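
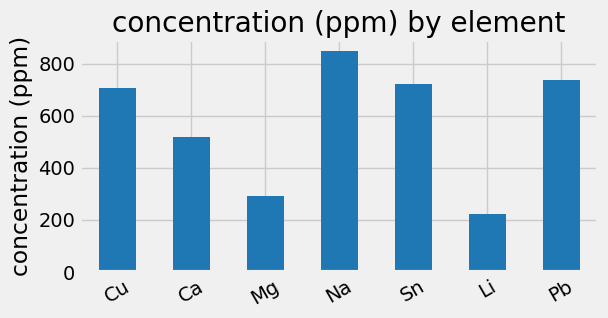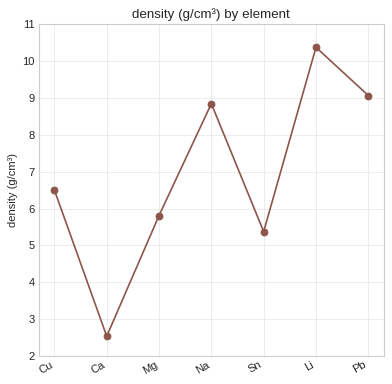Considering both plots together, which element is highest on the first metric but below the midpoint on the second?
Chart 2 median density (g/cm³) ≈ 7; below-median elements: Ca, Mg, Sn. Among those, Sn has the highest concentration (ppm) (≈ 700).

Sn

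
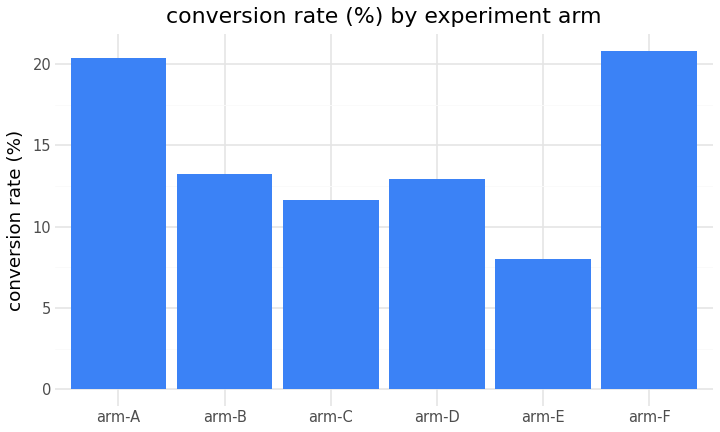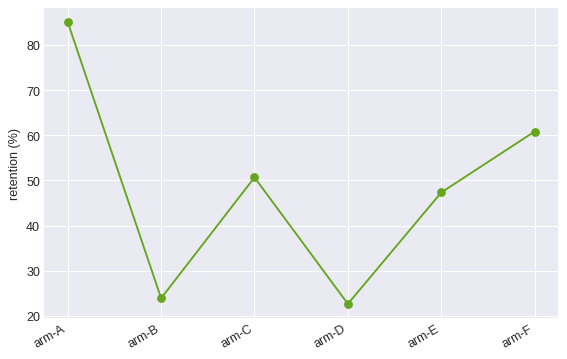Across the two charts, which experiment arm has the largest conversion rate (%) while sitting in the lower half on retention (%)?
arm-B

Chart 2 median retention (%) ≈ 50; below-median experiment arms: arm-B, arm-D, arm-E. Among those, arm-B has the highest conversion rate (%) (≈ 14).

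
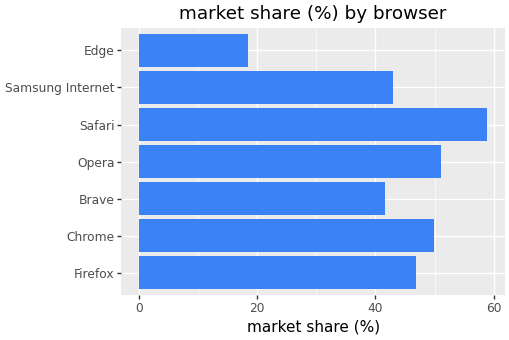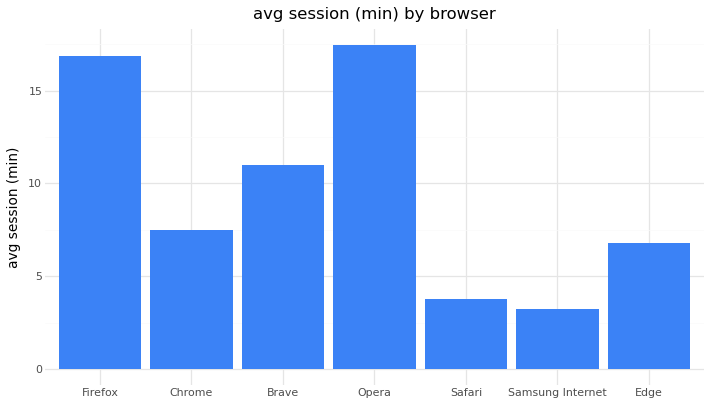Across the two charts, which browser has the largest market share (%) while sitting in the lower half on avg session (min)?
Safari

Chart 2 median avg session (min) ≈ 8; below-median browsers: Safari, Samsung Internet, Edge. Among those, Safari has the highest market share (%) (≈ 60).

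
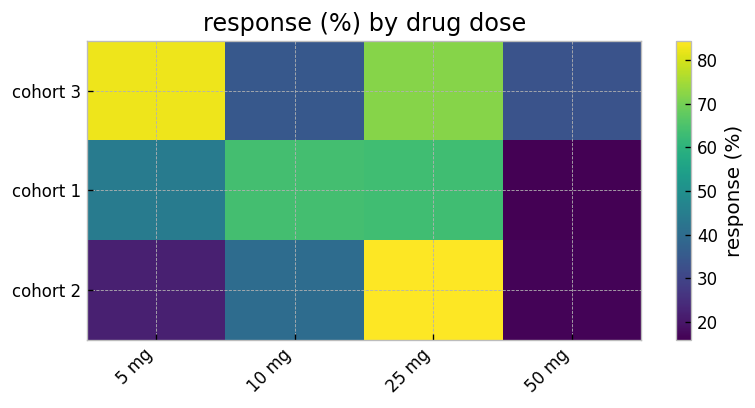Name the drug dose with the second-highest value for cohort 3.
25 mg

Top 3 for cohort 3: 5 mg ≈ 80, 25 mg ≈ 70, 10 mg ≈ 30.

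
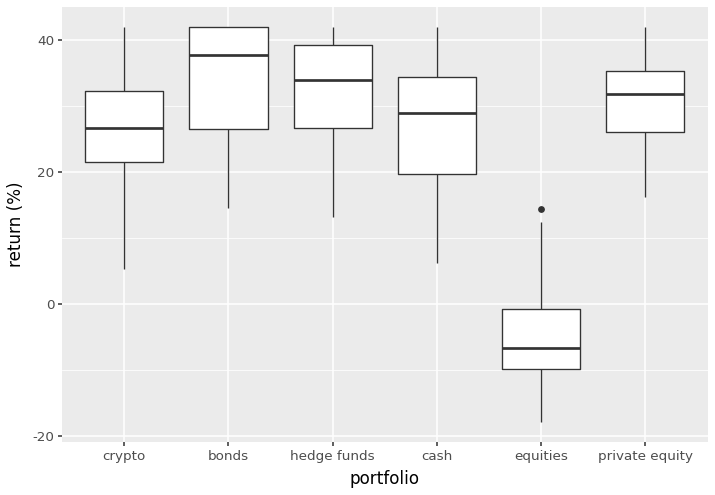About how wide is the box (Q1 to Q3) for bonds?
Q3 ≈ 40, Q1 ≈ 25; IQR ≈ 15.

≈ 15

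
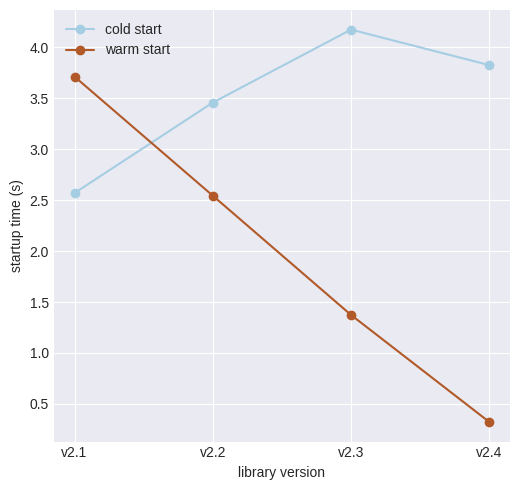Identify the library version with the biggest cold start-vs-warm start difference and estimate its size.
v2.4, ≈ 3.5 s

v2.4: cold start ≈ 4.0, warm start ≈ 0.5 → gap ≈ 3.5. Next-largest (v2.3) is only ≈ 2.5.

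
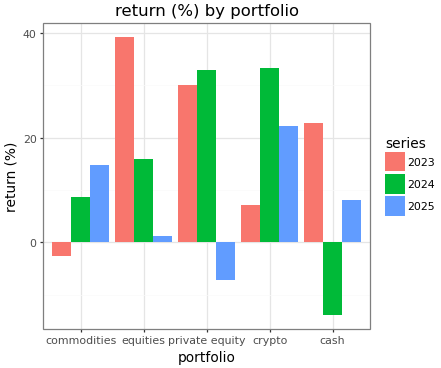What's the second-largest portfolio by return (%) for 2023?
Top 3 for 2023: equities ≈ 40, private equity ≈ 30, cash ≈ 25.

private equity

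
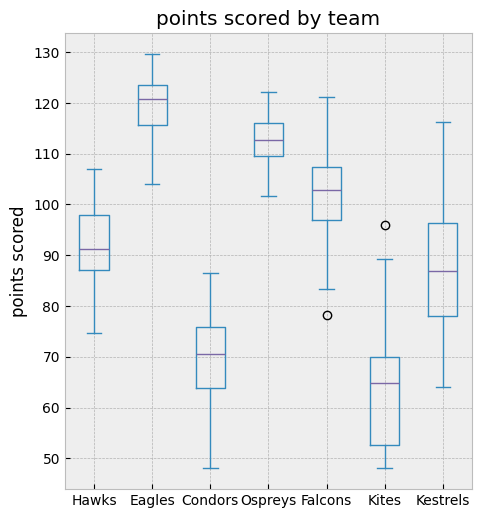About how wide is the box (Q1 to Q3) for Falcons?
Q3 ≈ 105, Q1 ≈ 95; IQR ≈ 10.

≈ 10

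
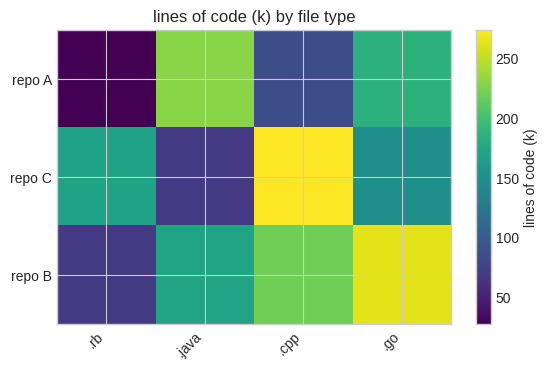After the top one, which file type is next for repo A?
.go

Top 3 for repo A: .java ≈ 225, .go ≈ 175, .cpp ≈ 75.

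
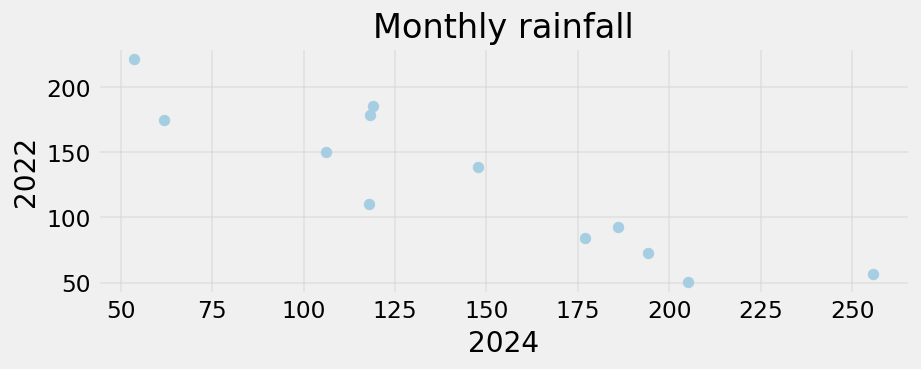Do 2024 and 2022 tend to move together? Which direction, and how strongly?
Points are negatively correlated; strong (|r| ≈ 0.9).

negative, strong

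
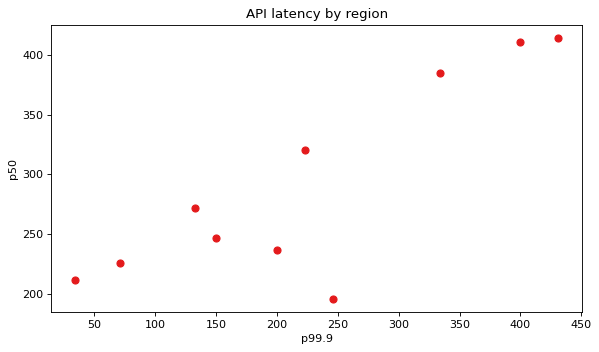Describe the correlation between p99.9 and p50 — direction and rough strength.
positive, strong

Points are positively correlated; strong (|r| ≈ 0.9).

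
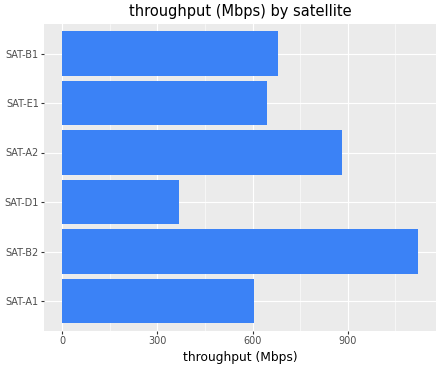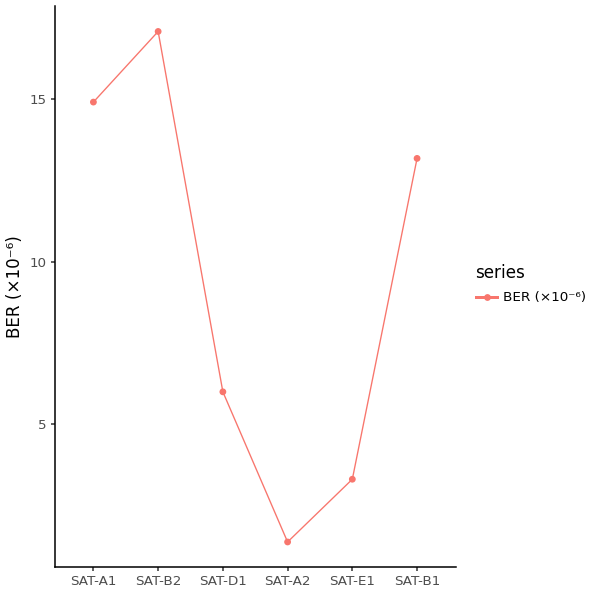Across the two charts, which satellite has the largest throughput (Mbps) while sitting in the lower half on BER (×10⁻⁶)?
Chart 2 median BER (×10⁻⁶) ≈ 10; below-median satellites: SAT-D1, SAT-A2, SAT-E1. Among those, SAT-A2 has the highest throughput (Mbps) (≈ 800).

SAT-A2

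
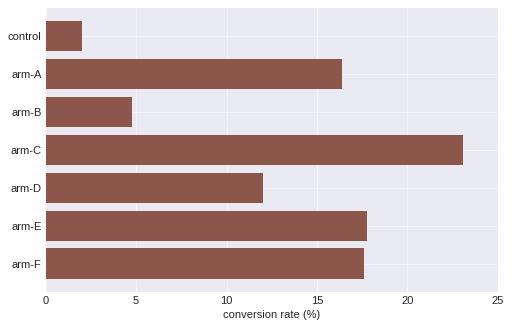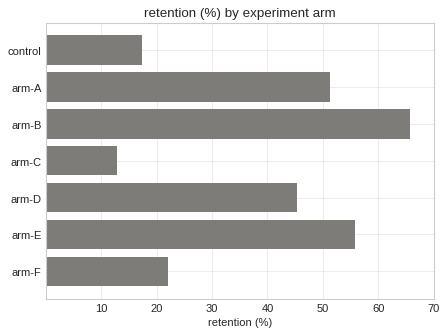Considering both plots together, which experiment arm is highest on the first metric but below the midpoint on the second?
arm-C

Chart 2 median retention (%) ≈ 50; below-median experiment arms: control, arm-C, arm-F. Among those, arm-C has the highest conversion rate (%) (≈ 25).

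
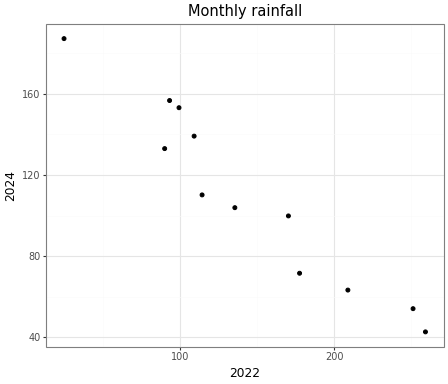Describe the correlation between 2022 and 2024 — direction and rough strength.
negative, strong

Points are negatively correlated; strong (|r| ≈ 1.0).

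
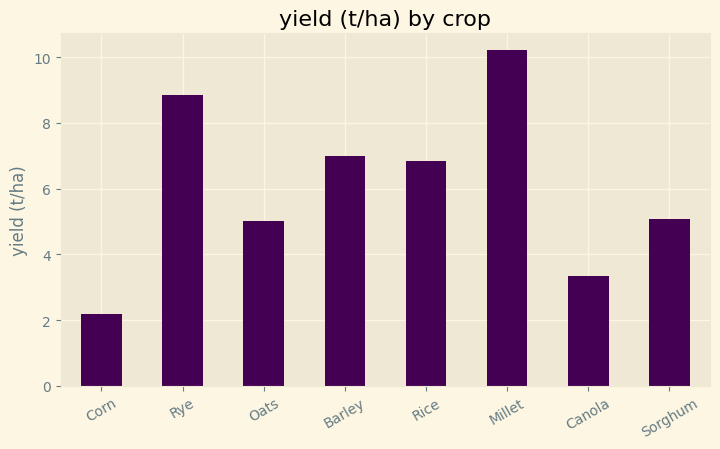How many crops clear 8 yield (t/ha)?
2

Above 8: Rye, Millet.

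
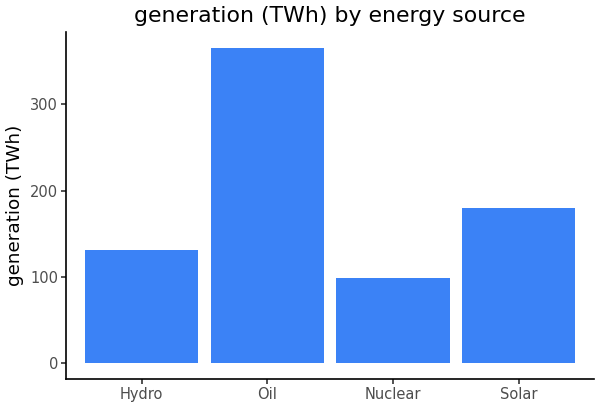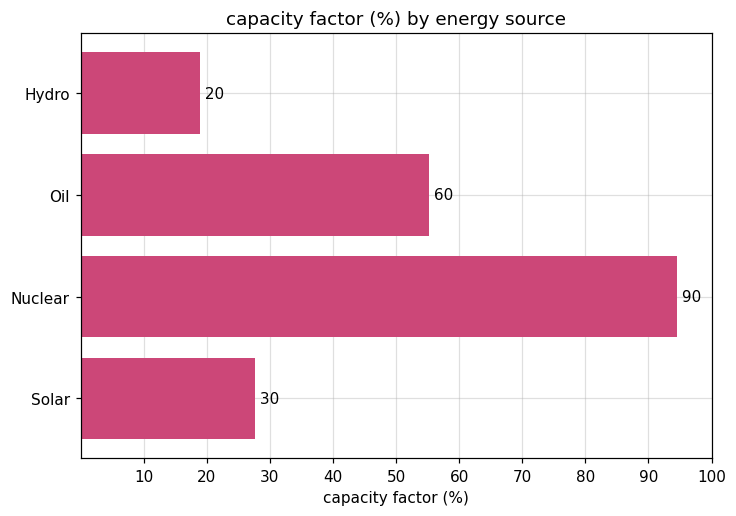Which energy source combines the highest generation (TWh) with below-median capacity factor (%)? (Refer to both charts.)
Solar

Chart 2 median capacity factor (%) ≈ 40; below-median energy sources: Hydro, Solar. Among those, Solar has the highest generation (TWh) (≈ 200).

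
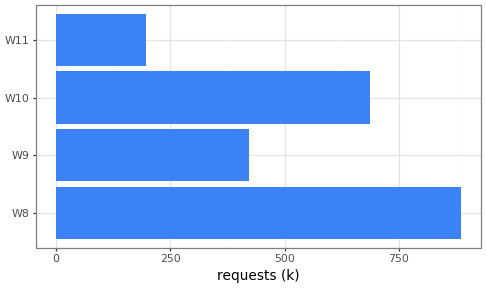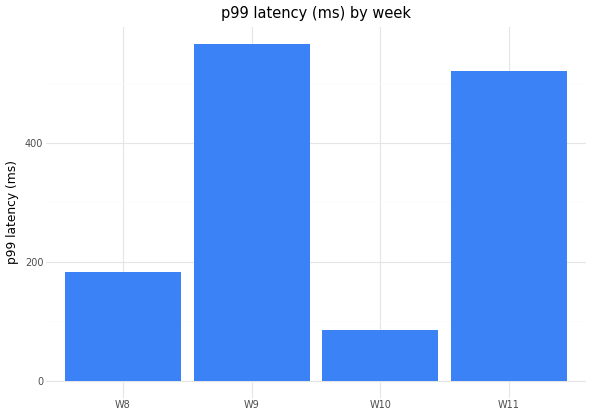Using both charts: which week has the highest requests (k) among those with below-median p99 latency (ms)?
Chart 2 median p99 latency (ms) ≈ 400; below-median weeks: W8, W10. Among those, W8 has the highest requests (k) (≈ 900).

W8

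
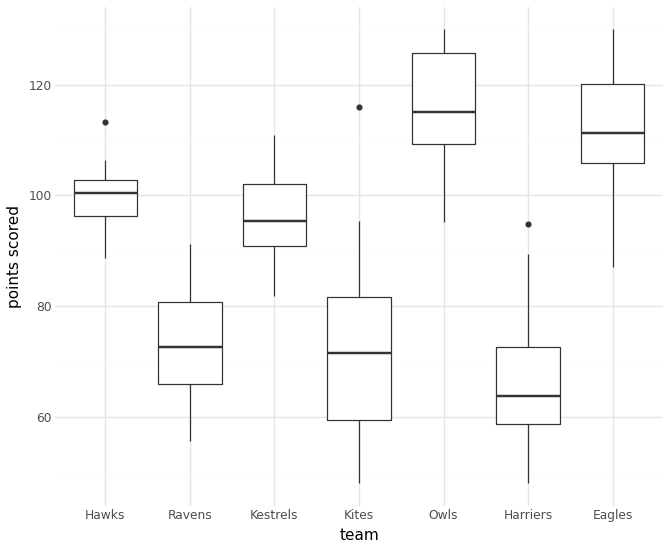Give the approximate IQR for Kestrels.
≈ 10

Q3 ≈ 100, Q1 ≈ 90; IQR ≈ 10.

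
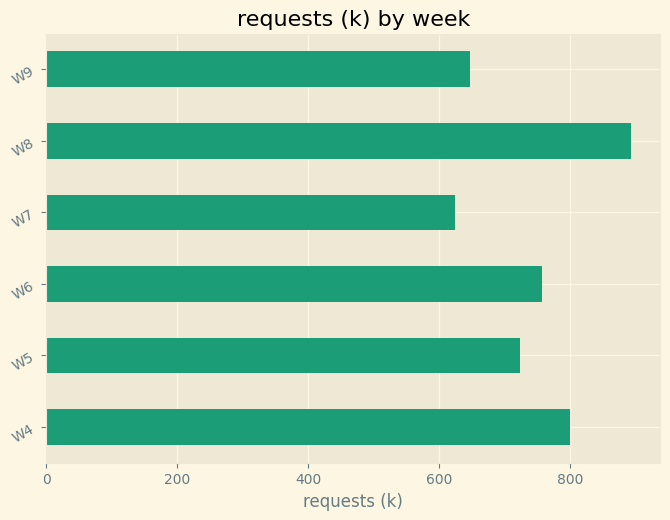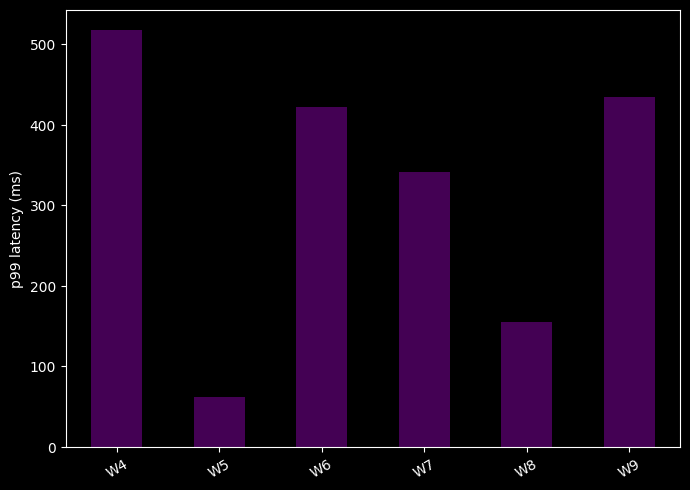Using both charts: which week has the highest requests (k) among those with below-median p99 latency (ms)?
Chart 2 median p99 latency (ms) ≈ 400; below-median weeks: W5, W7, W8. Among those, W8 has the highest requests (k) (≈ 900).

W8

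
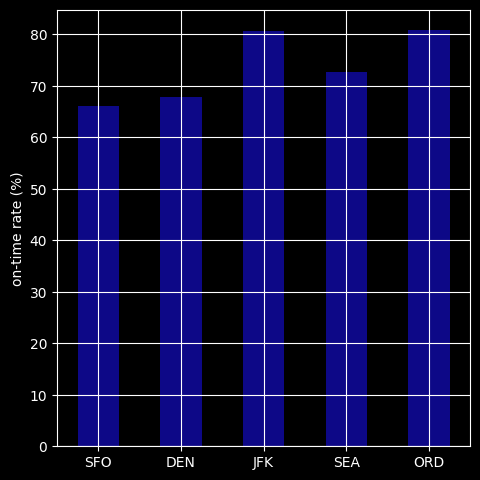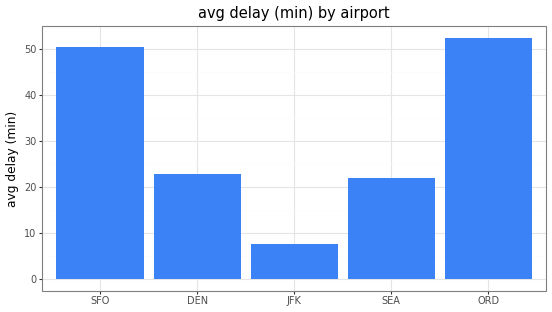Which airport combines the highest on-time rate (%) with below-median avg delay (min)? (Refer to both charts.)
Chart 2 median avg delay (min) ≈ 25; below-median airports: JFK, SEA. Among those, JFK has the highest on-time rate (%) (≈ 80).

JFK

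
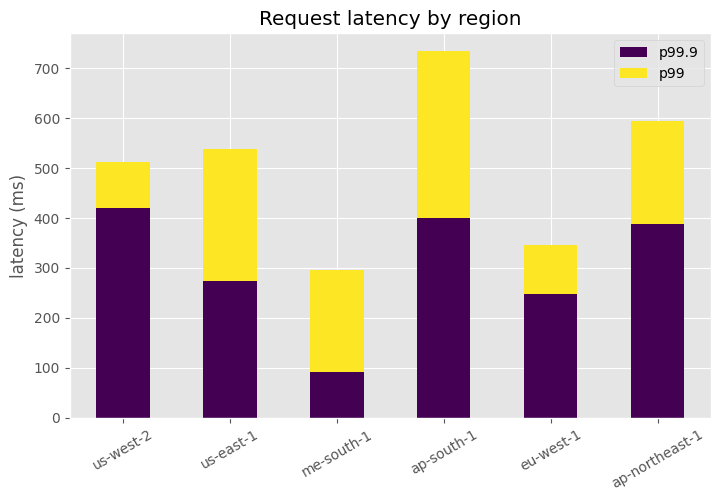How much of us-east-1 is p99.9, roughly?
≈ 300

p99.9 top ≈ 300, bottom ≈ 0; segment ≈ 300.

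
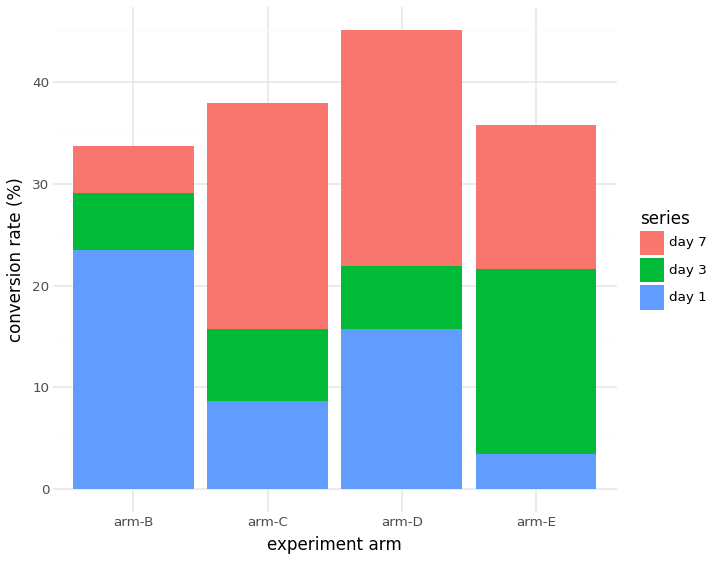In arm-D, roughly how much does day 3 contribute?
≈ 5

day 3 top ≈ 20, bottom ≈ 15; segment ≈ 5.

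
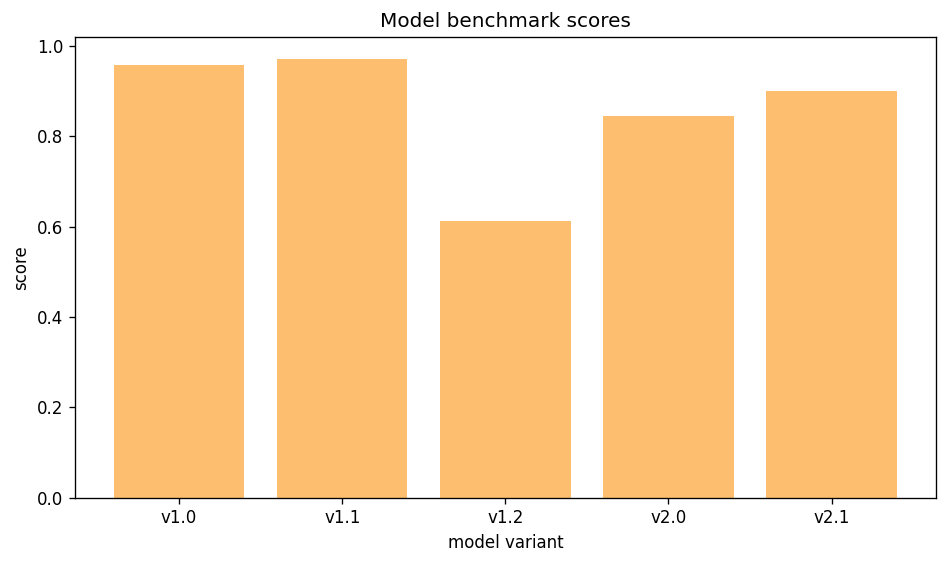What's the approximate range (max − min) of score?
Max v1.1 ≈ 1.0, min v1.2 ≈ 0.6; range ≈ 0.4.

≈ 0.4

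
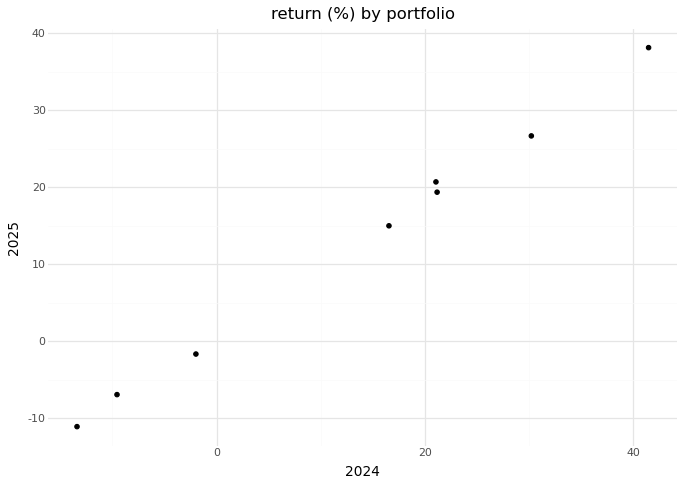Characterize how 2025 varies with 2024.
positive, strong

Points are positively correlated; strong (|r| ≈ 1.0).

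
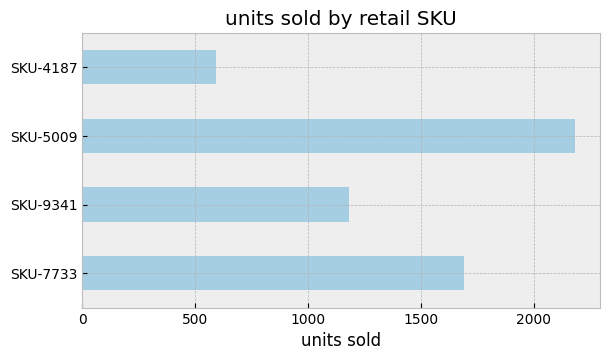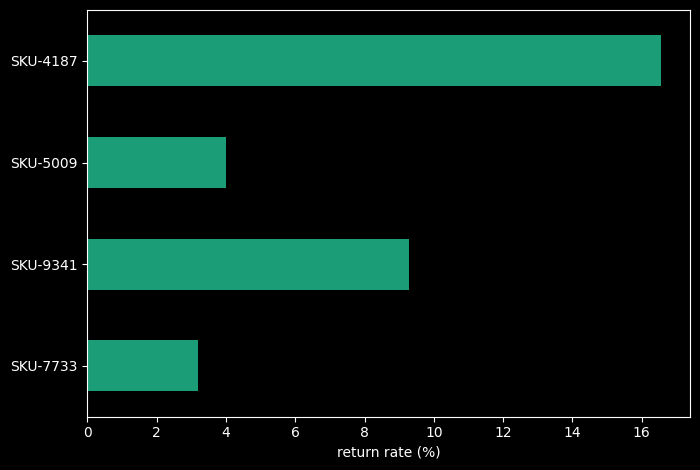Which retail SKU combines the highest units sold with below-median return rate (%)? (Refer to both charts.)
Chart 2 median return rate (%) ≈ 6; below-median retail SKUs: SKU-7733, SKU-5009. Among those, SKU-5009 has the highest units sold (≈ 2000).

SKU-5009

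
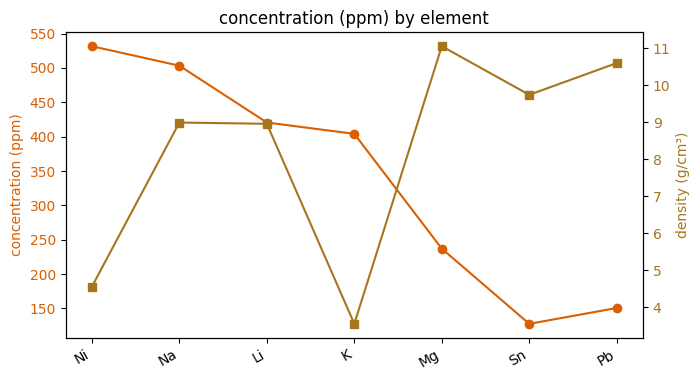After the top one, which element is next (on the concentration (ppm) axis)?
Top 3 (on the concentration (ppm) axis): Ni ≈ 550, Na ≈ 500, Li ≈ 400.

Na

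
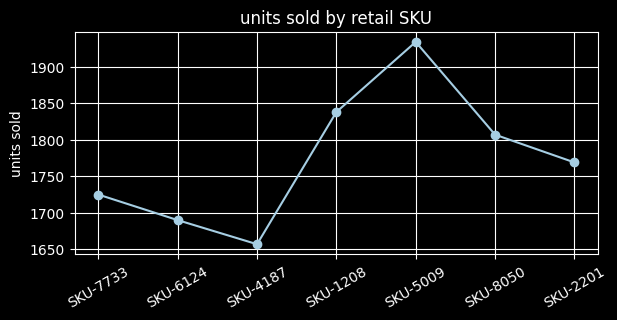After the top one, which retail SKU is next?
SKU-1208

Top 3: SKU-5009 ≈ 1925, SKU-1208 ≈ 1850, SKU-8050 ≈ 1800.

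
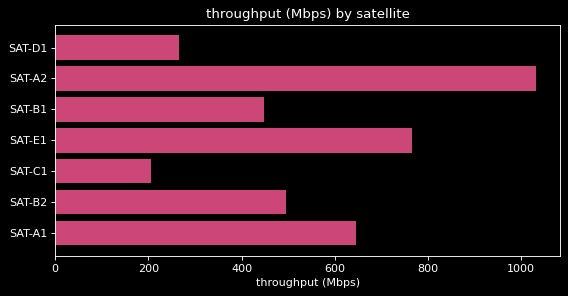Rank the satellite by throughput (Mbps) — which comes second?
SAT-E1

Top 3: SAT-A2 ≈ 1000, SAT-E1 ≈ 800, SAT-A1 ≈ 600.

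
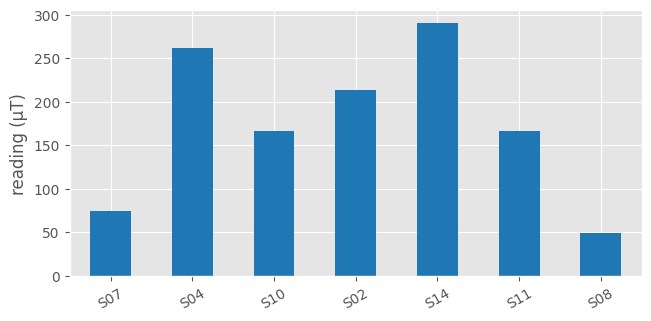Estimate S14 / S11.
≈ 1.71×

S14 ≈ 300, S11 ≈ 175; 300/175 ≈ 1.71.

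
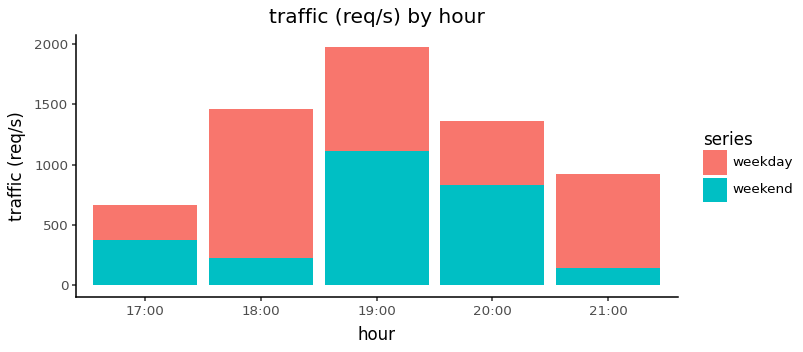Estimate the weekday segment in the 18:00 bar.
≈ 1200

weekday top ≈ 1400, bottom ≈ 200; segment ≈ 1200.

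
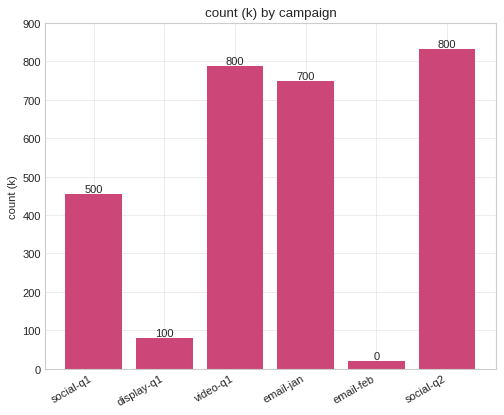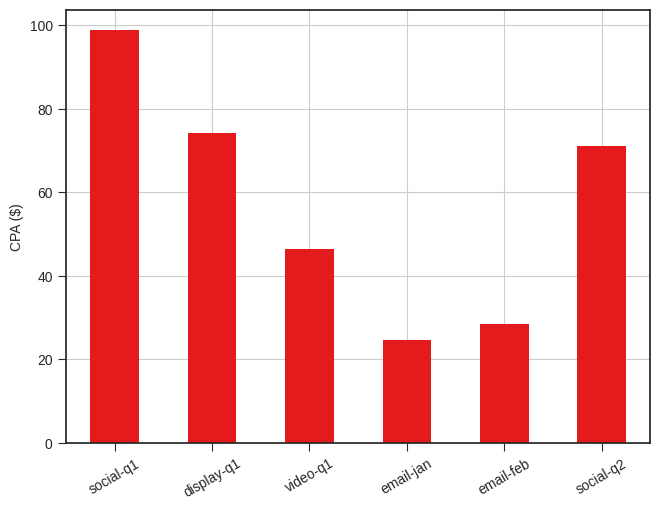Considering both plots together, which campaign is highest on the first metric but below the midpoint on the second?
video-q1

Chart 2 median CPA ($) ≈ 60; below-median campaigns: video-q1, email-jan, email-feb. Among those, video-q1 has the highest count (k) (≈ 800).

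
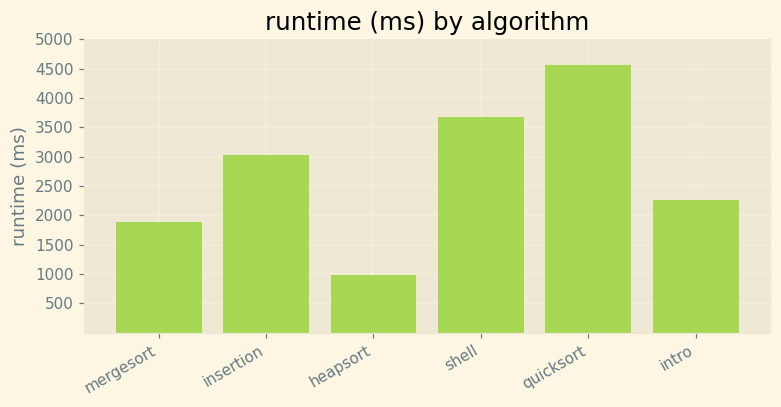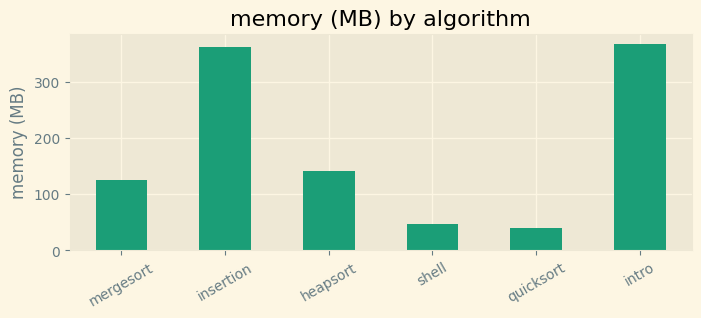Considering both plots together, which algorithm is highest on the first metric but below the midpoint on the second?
Chart 2 median memory (MB) ≈ 150; below-median algorithms: mergesort, shell, quicksort. Among those, quicksort has the highest runtime (ms) (≈ 4500).

quicksort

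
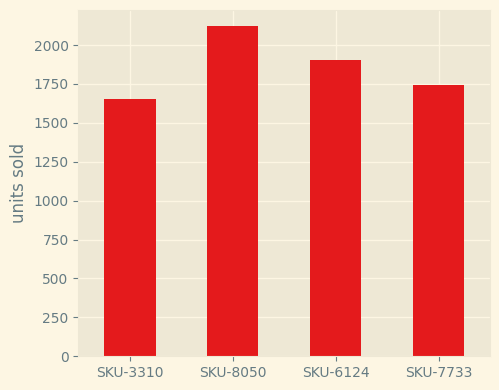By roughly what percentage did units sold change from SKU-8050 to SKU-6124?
SKU-8050 ≈ 2200, SKU-6124 ≈ 2000; (2000 − 2200) / 2200 ≈ -9.1%.

≈ -9.1%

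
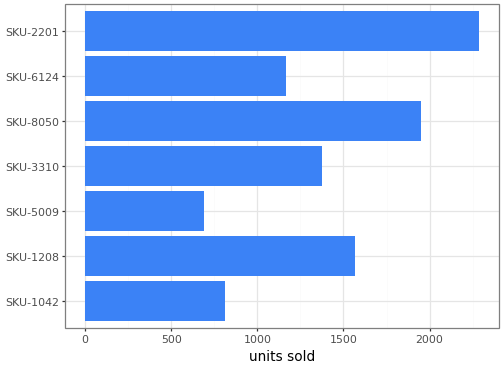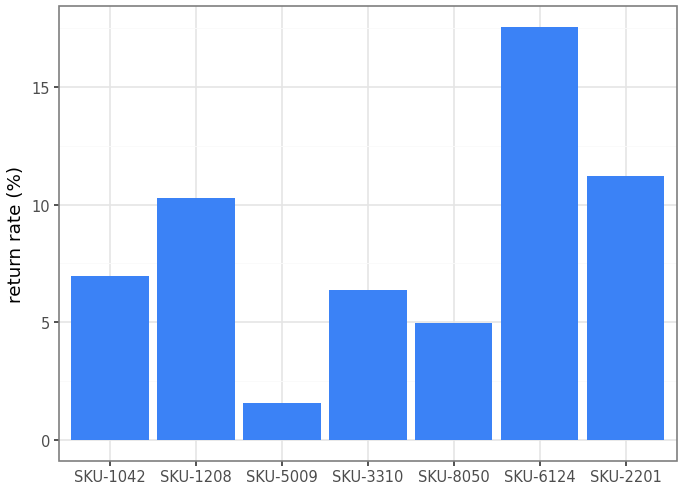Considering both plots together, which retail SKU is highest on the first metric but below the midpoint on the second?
Chart 2 median return rate (%) ≈ 6; below-median retail SKUs: SKU-5009, SKU-3310, SKU-8050. Among those, SKU-8050 has the highest units sold (≈ 2000).

SKU-8050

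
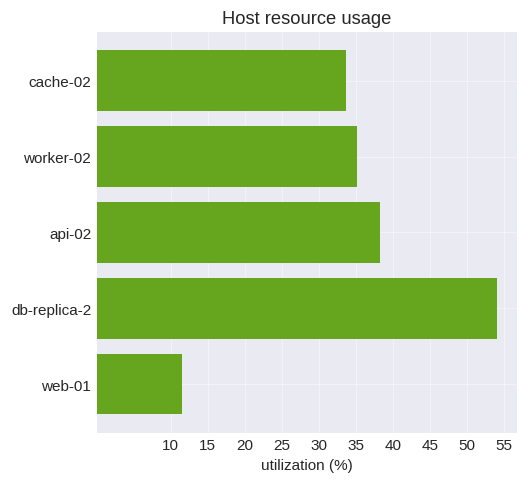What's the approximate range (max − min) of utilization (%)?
≈ 45

Max db-replica-2 ≈ 55, min web-01 ≈ 10; range ≈ 45.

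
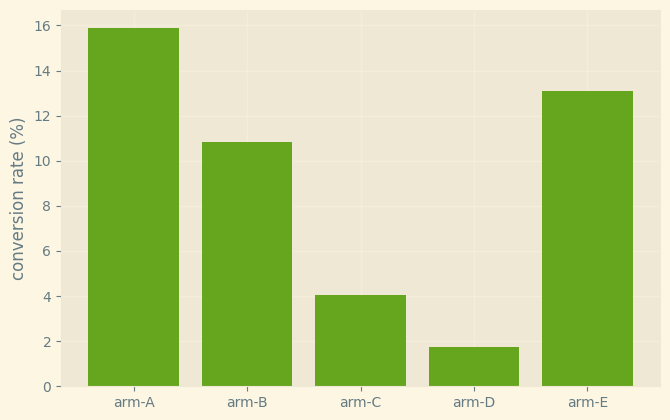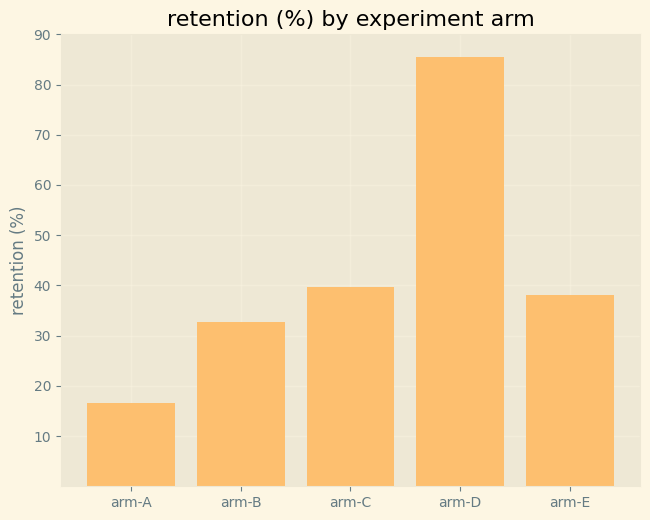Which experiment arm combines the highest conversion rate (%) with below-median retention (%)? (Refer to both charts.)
Chart 2 median retention (%) ≈ 40; below-median experiment arms: arm-A, arm-B. Among those, arm-A has the highest conversion rate (%) (≈ 16).

arm-A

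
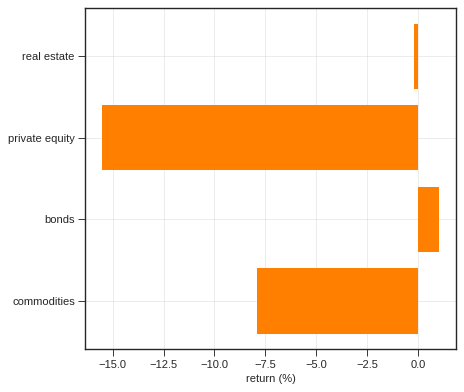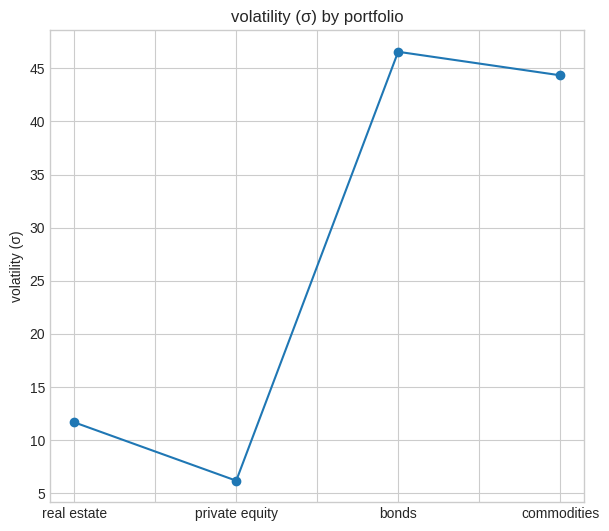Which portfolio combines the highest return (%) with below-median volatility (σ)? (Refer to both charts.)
real estate

Chart 2 median volatility (σ) ≈ 30; below-median portfolios: real estate, private equity. Among those, real estate has the highest return (%) (≈ -0.2).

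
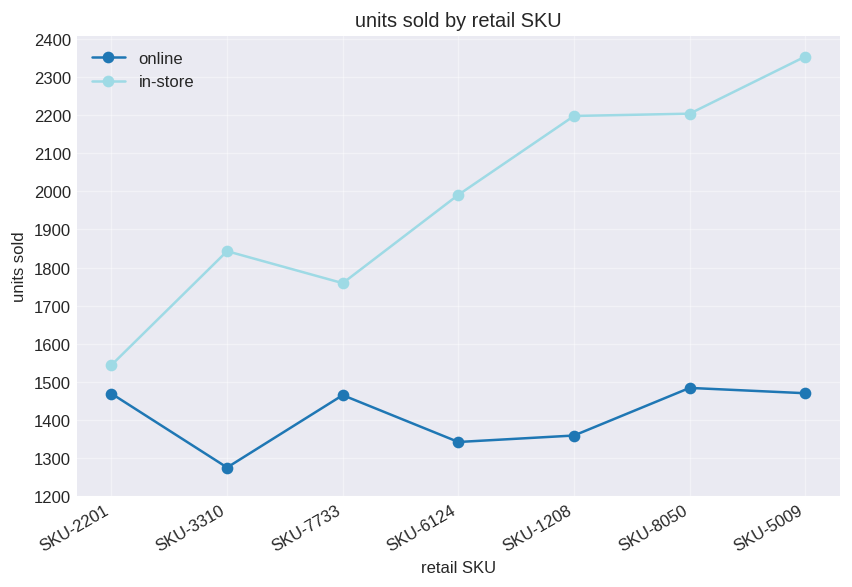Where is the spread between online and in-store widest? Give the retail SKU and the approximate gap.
SKU-5009, ≈ 900

SKU-5009: online ≈ 1500, in-store ≈ 2400 → gap ≈ 900. Next-largest (SKU-1208) is only ≈ 800.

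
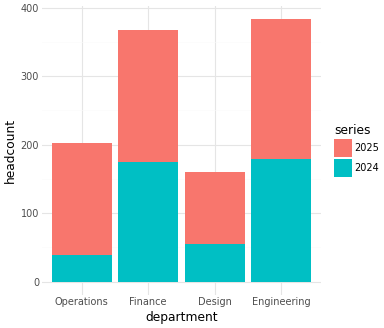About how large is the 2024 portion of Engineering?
2024 top ≈ 200, bottom ≈ 0; segment ≈ 200.

≈ 200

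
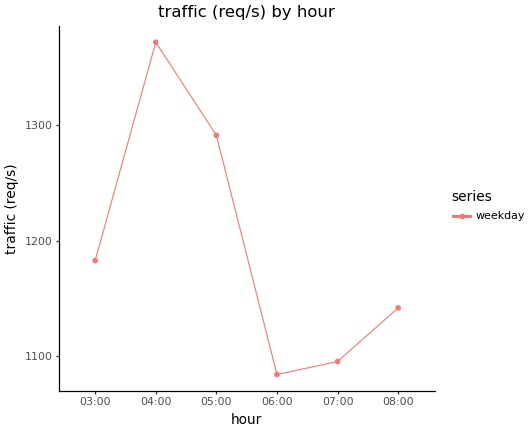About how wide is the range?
Max 04:00 ≈ 1375, min 06:00 ≈ 1075; range ≈ 300.

≈ 300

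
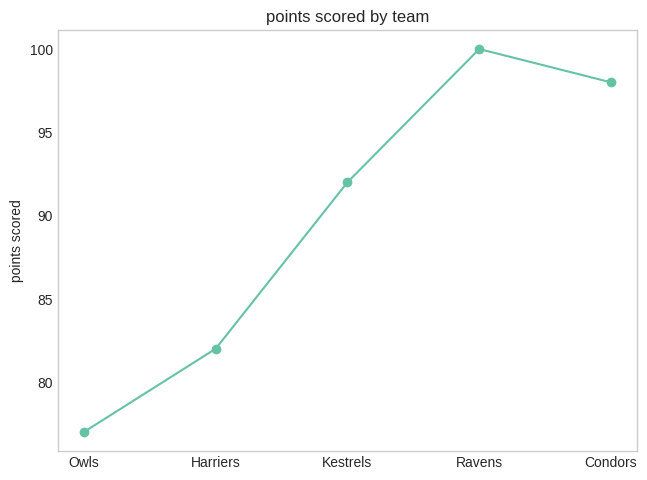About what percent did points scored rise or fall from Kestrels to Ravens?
Kestrels ≈ 92, Ravens ≈ 100; (100 − 92) / 92 ≈ +8.7%.

≈ +8.7%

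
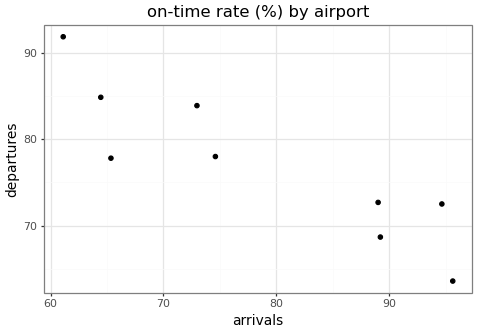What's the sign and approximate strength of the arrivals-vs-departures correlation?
negative, strong

Points are negatively correlated; strong (|r| ≈ 0.9).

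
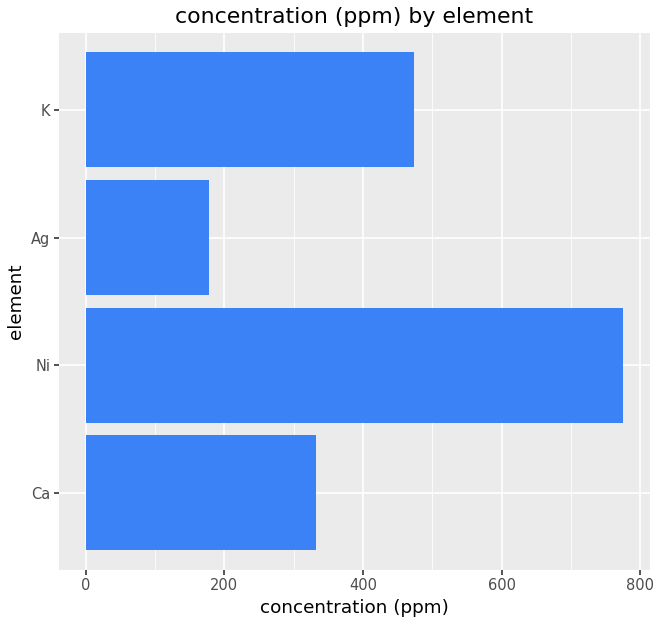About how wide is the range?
≈ 600

Max Ni ≈ 800, min Ag ≈ 200; range ≈ 600.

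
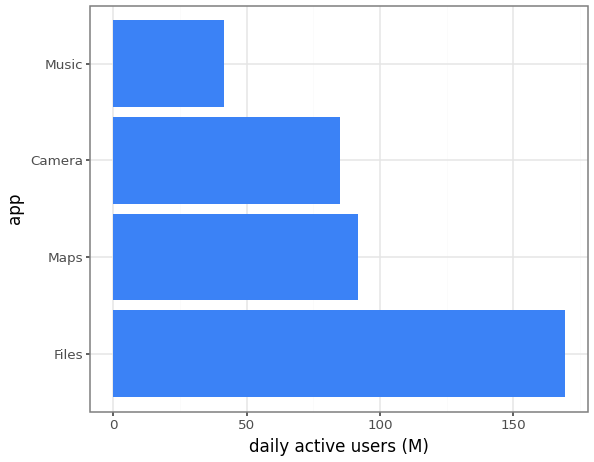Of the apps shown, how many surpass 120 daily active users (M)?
Above 120: Files.

1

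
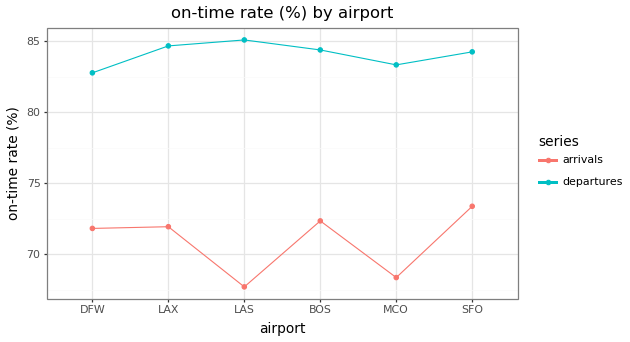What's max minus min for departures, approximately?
Max LAS ≈ 86, min DFW ≈ 82; range ≈ 4.

≈ 4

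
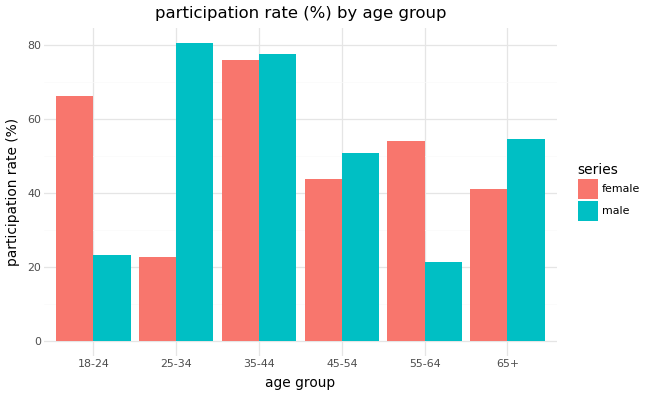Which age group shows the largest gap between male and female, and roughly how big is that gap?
25-34: male ≈ 80, female ≈ 20 → gap ≈ 60. Next-largest (18-24) is only ≈ 50.

25-34, ≈ 60 %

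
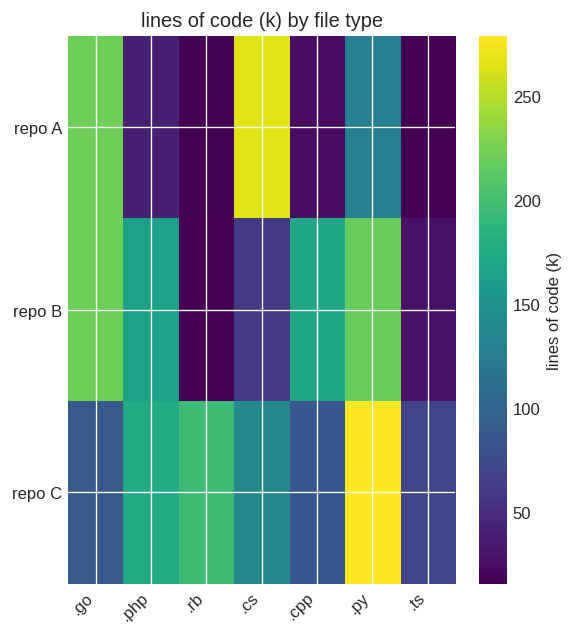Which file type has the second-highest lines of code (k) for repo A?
.go

Top 3 for repo A: .cs ≈ 275, .go ≈ 225, .py ≈ 125.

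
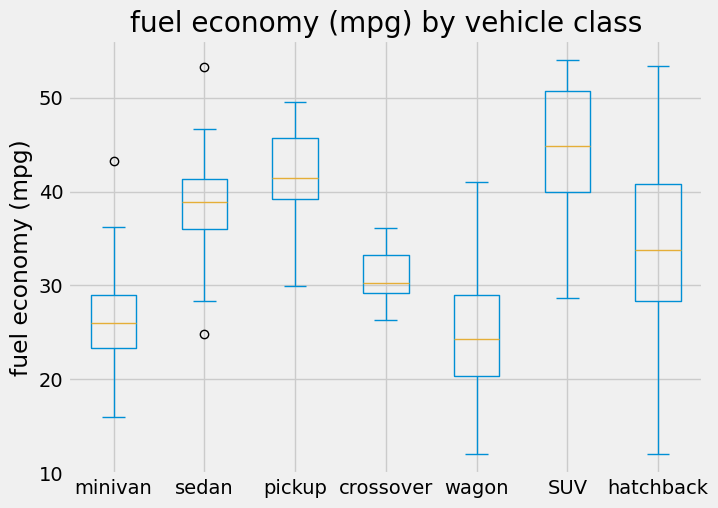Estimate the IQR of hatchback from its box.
≈ 12

Q3 ≈ 40, Q1 ≈ 28; IQR ≈ 12.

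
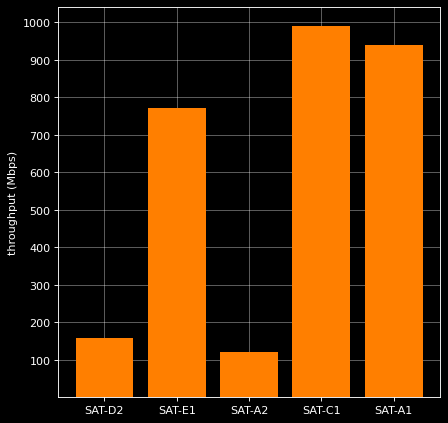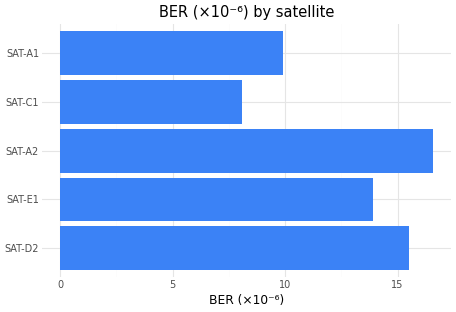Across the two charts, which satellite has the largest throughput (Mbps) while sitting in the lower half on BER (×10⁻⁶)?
SAT-C1

Chart 2 median BER (×10⁻⁶) ≈ 14; below-median satellites: SAT-C1, SAT-A1. Among those, SAT-C1 has the highest throughput (Mbps) (≈ 1000).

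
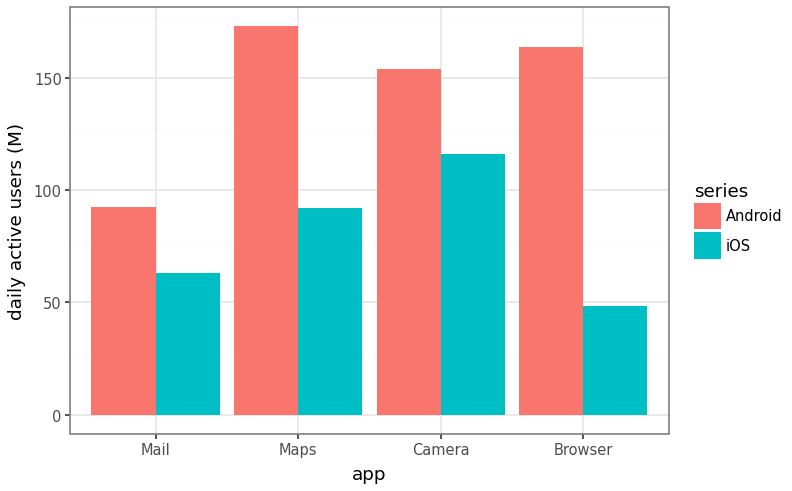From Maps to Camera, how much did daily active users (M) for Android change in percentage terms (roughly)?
≈ -11.1%

Maps ≈ 180, Camera ≈ 160; (160 − 180) / 180 ≈ -11.1%.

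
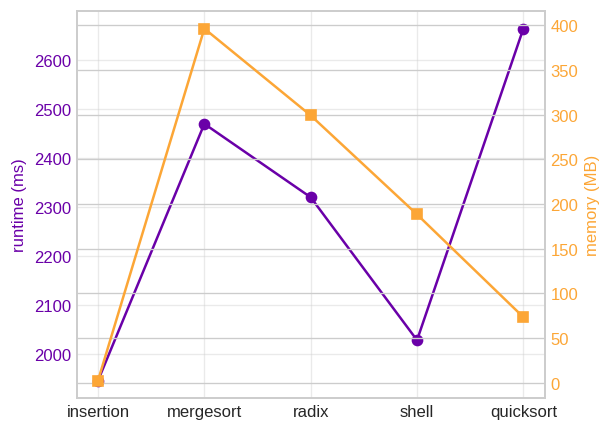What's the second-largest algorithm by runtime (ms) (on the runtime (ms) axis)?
mergesort

Top 3 (on the runtime (ms) axis): quicksort ≈ 2700, mergesort ≈ 2500, radix ≈ 2300.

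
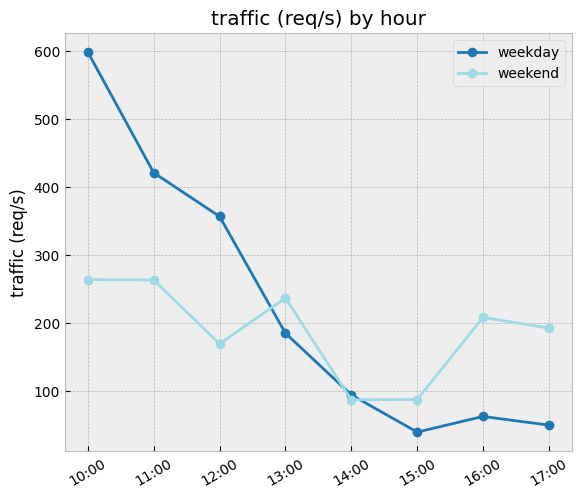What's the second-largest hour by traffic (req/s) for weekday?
11:00

Top 3 for weekday: 10:00 ≈ 600, 11:00 ≈ 400, 12:00 ≈ 350.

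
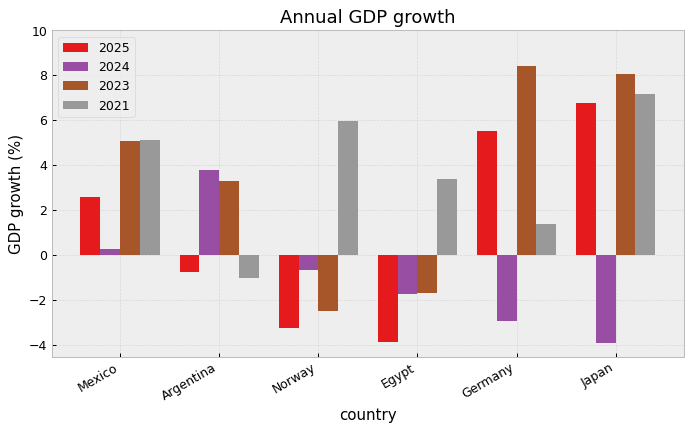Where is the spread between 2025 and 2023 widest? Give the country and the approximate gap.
Argentina: 2025 ≈ 0, 2023 ≈ 4 → gap ≈ 4. Next-largest (Germany) is only ≈ 2.

Argentina, ≈ 4 %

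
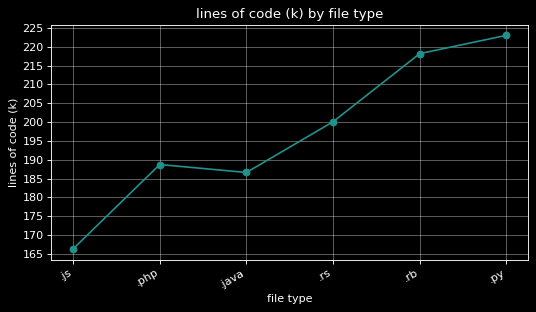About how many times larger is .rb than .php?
≈ 1.16×

.rb ≈ 220, .php ≈ 190; 220/190 ≈ 1.16.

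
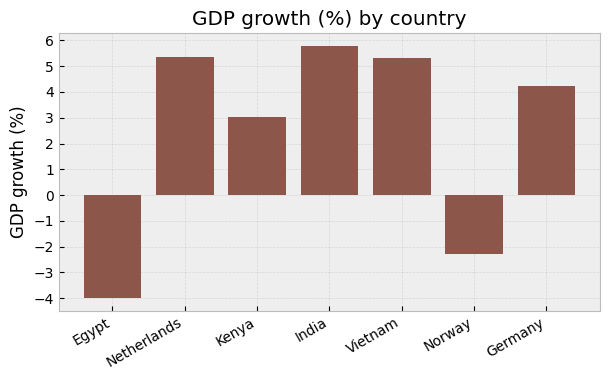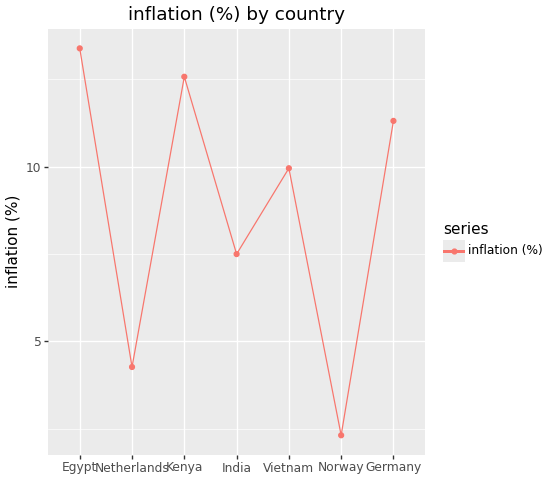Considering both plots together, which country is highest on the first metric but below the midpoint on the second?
Chart 2 median inflation (%) ≈ 10; below-median countries: Netherlands, India, Norway. Among those, India has the highest GDP growth (%) (≈ 6).

India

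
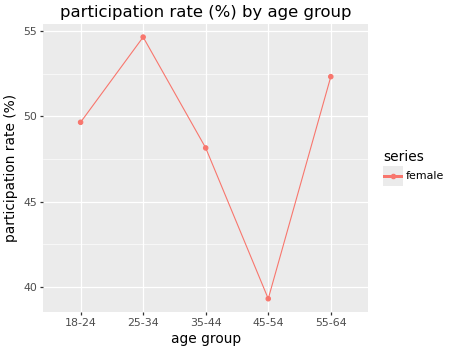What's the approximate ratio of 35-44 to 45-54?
35-44 ≈ 48, 45-54 ≈ 40; 48/40 ≈ 1.2.

≈ 1.2×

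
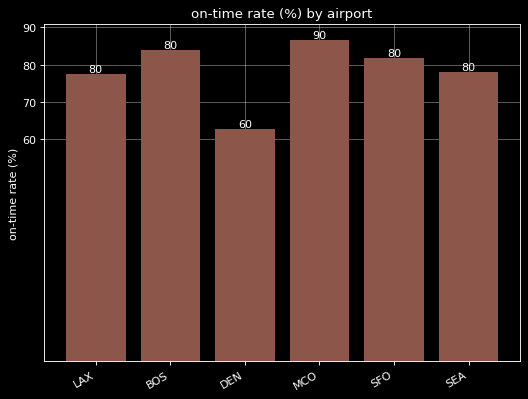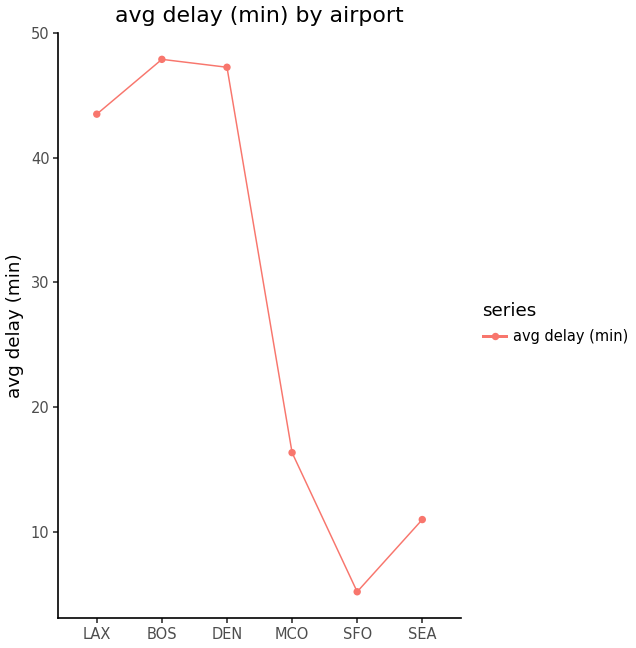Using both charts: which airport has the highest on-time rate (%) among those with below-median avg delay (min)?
Chart 2 median avg delay (min) ≈ 30; below-median airports: MCO, SFO, SEA. Among those, MCO has the highest on-time rate (%) (≈ 90).

MCO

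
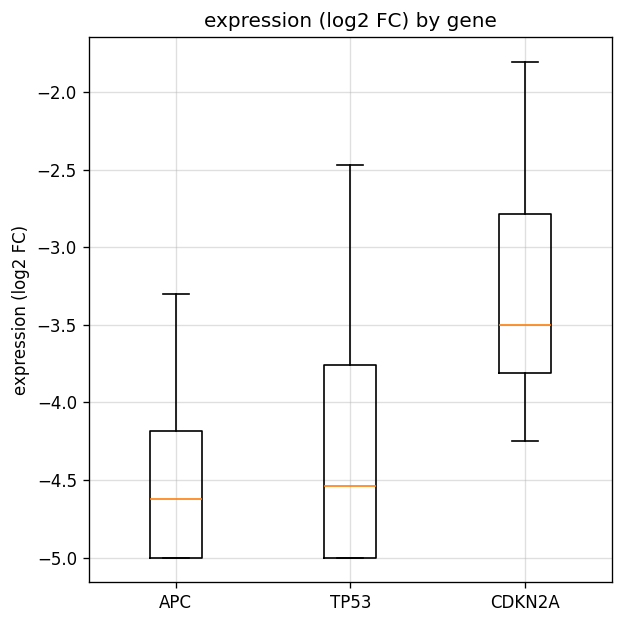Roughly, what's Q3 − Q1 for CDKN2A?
≈ 1.0

Q3 ≈ -2.8, Q1 ≈ -3.8; IQR ≈ 1.0.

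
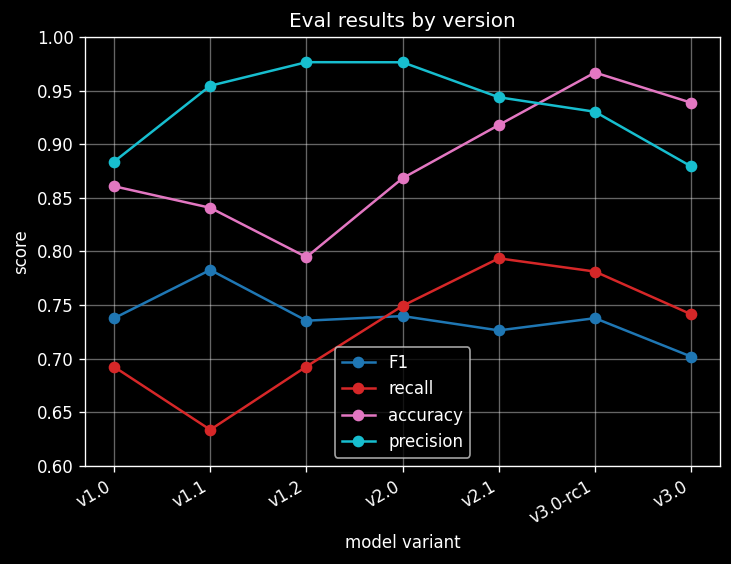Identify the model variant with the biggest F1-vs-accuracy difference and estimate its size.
v3.0: F1 ≈ 0.70, accuracy ≈ 0.95 → gap ≈ 0.25. Next-largest (v3.0-rc1) is only ≈ 0.20.

v3.0, ≈ 0.25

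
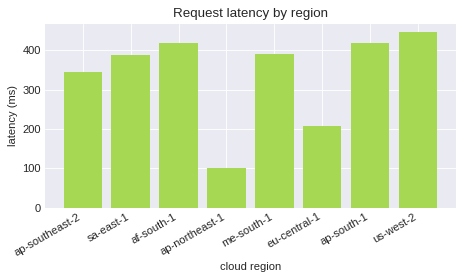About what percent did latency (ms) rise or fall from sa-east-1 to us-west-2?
≈ +12.5%

sa-east-1 ≈ 400, us-west-2 ≈ 450; (450 − 400) / 400 ≈ +12.5%.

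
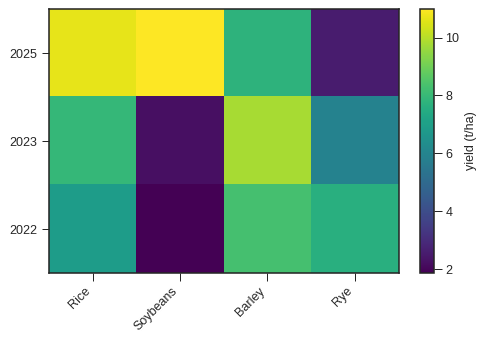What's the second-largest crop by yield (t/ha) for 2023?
Rice

Top 3 for 2023: Barley ≈ 10, Rice ≈ 8, Rye ≈ 6.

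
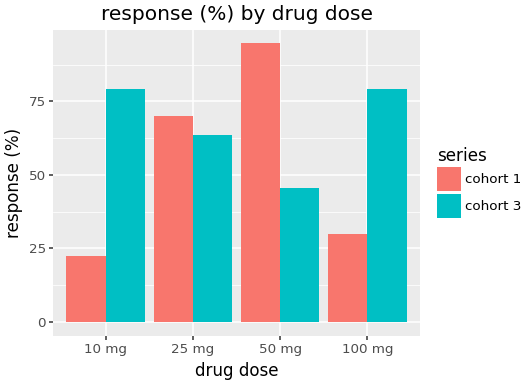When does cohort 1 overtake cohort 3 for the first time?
10 mg: cohort 1 ≈ 20 vs cohort 3 ≈ 80 (not yet); 25 mg: cohort 1 ≈ 70 vs cohort 3 ≈ 60 (first crossover).

25 mg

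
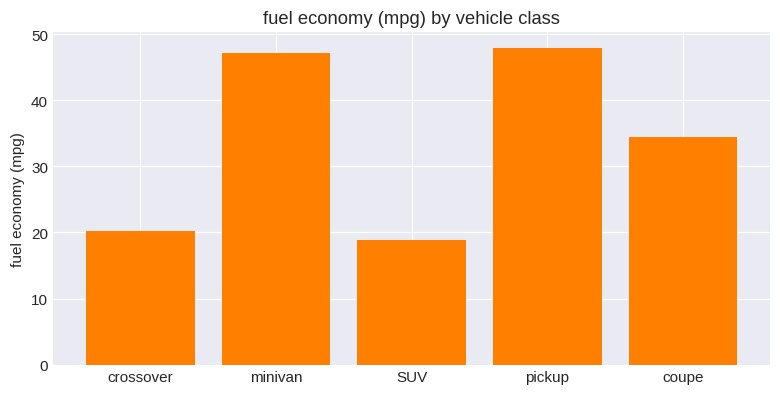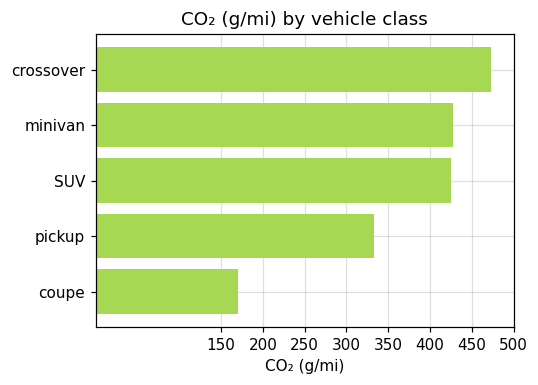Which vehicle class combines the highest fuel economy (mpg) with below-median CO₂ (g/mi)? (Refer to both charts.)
pickup

Chart 2 median CO₂ (g/mi) ≈ 400; below-median vehicle classes: pickup, coupe. Among those, pickup has the highest fuel economy (mpg) (≈ 50).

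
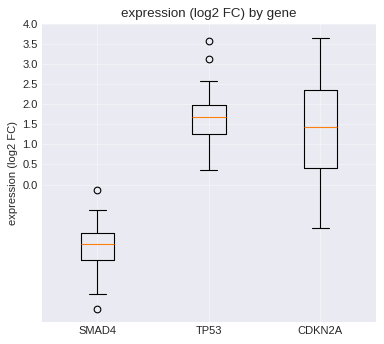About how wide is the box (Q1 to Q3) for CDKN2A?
Q3 ≈ 2.5, Q1 ≈ 0.5; IQR ≈ 2.0.

≈ 2.0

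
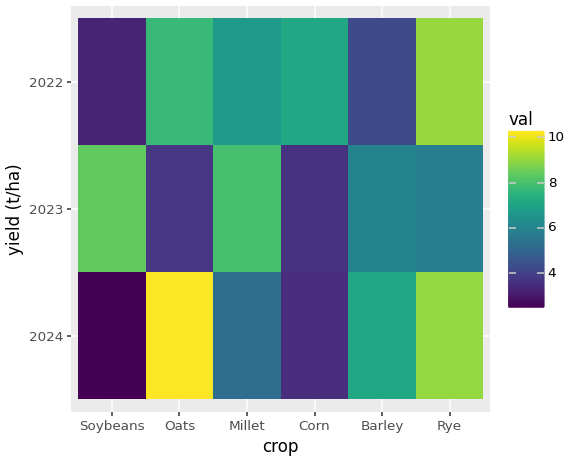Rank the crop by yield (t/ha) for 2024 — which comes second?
Top 3 for 2024: Oats ≈ 10, Rye ≈ 9, Barley ≈ 7.

Rye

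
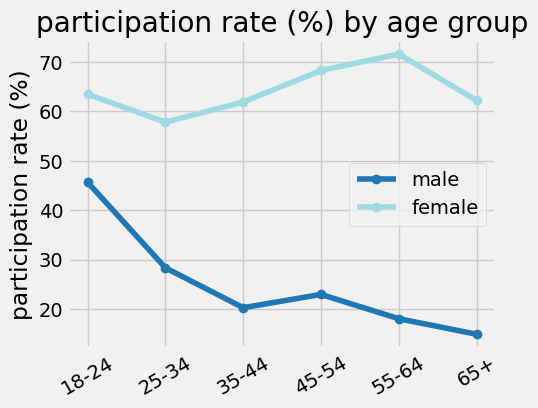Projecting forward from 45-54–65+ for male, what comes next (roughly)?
Last three: 25, 20, 15 → slope ≈ -5/step → next ≈ 10.

≈ 10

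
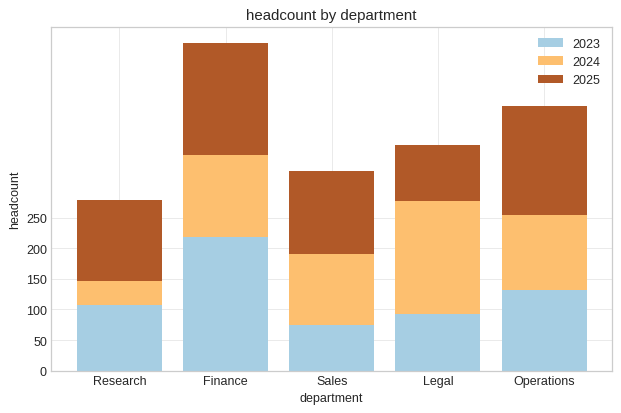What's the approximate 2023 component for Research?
≈ 100

2023 top ≈ 100, bottom ≈ 0; segment ≈ 100.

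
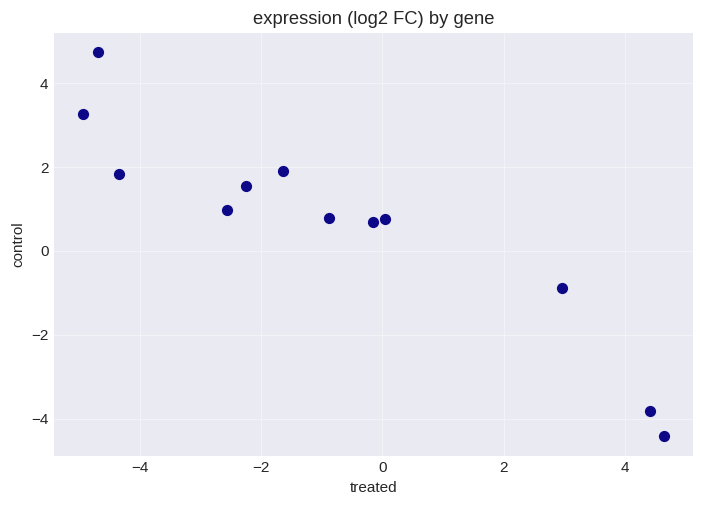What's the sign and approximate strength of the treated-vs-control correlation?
Points are negatively correlated; strong (|r| ≈ 0.9).

negative, strong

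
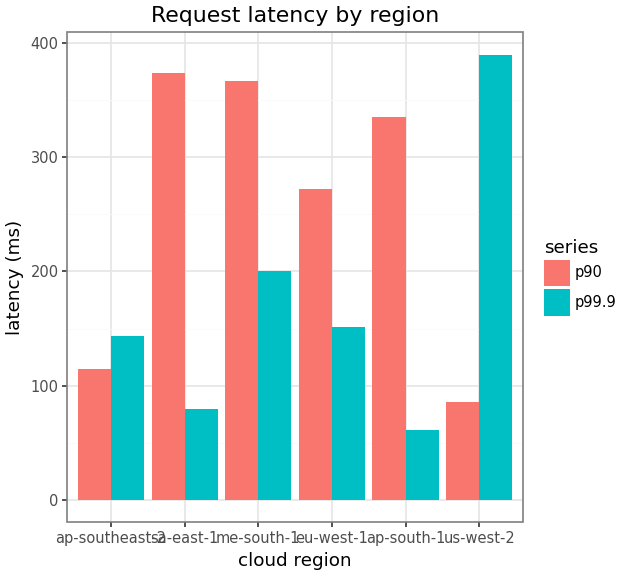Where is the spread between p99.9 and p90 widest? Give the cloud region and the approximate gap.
us-west-2: p99.9 ≈ 400, p90 ≈ 100 → gap ≈ 300. Next-largest (sa-east-1) is only ≈ 250.

us-west-2, ≈ 300 ms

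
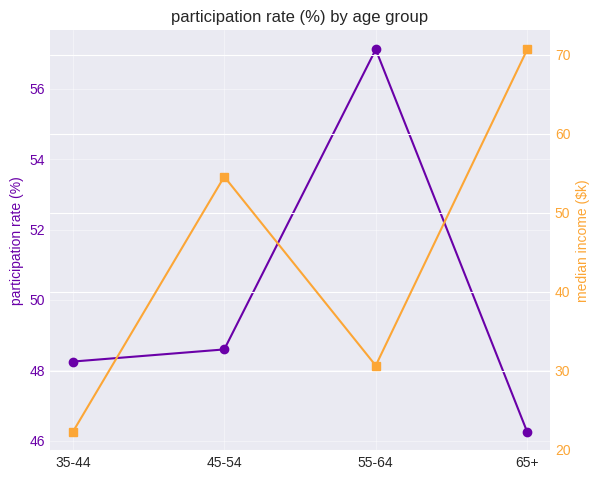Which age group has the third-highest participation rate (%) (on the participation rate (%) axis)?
Top 4 (on the participation rate (%) axis): 55-64 ≈ 57, 45-54 ≈ 49, 35-44 ≈ 48, 65+ ≈ 46.

35-44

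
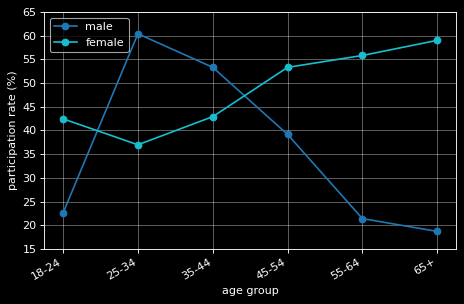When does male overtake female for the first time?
25-34

18-24: male ≈ 25 vs female ≈ 40 (not yet); 25-34: male ≈ 60 vs female ≈ 35 (first crossover).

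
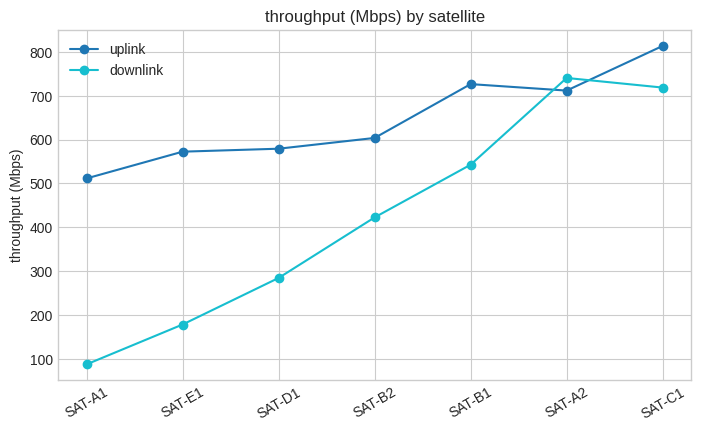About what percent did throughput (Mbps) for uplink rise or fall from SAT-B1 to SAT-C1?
≈ +14.3%

SAT-B1 ≈ 700, SAT-C1 ≈ 800; (800 − 700) / 700 ≈ +14.3%.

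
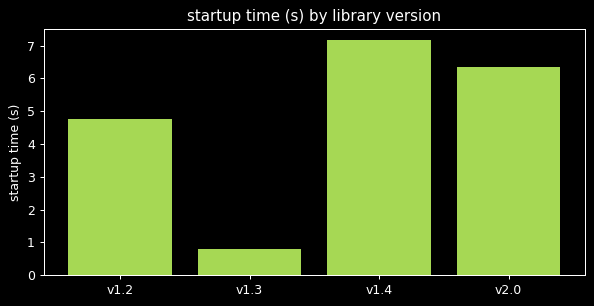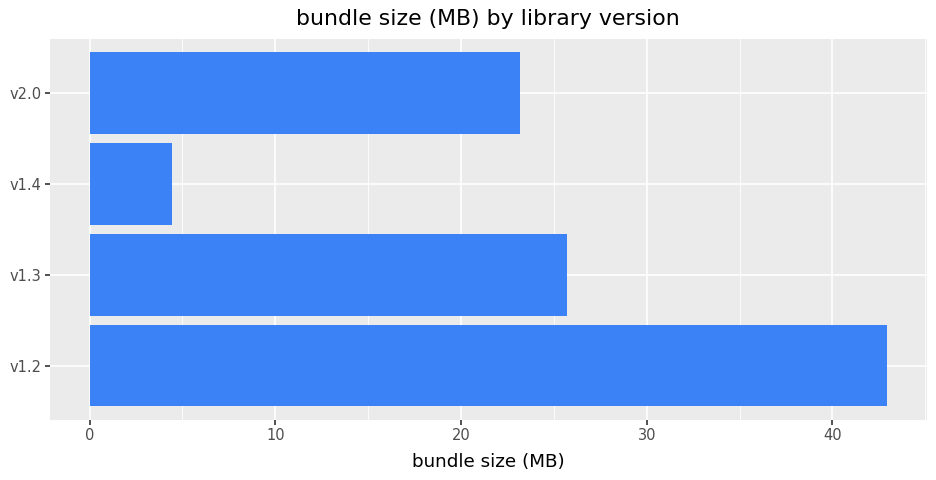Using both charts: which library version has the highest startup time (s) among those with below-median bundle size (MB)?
Chart 2 median bundle size (MB) ≈ 25; below-median library versions: v1.4, v2.0. Among those, v1.4 has the highest startup time (s) (≈ 7).

v1.4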